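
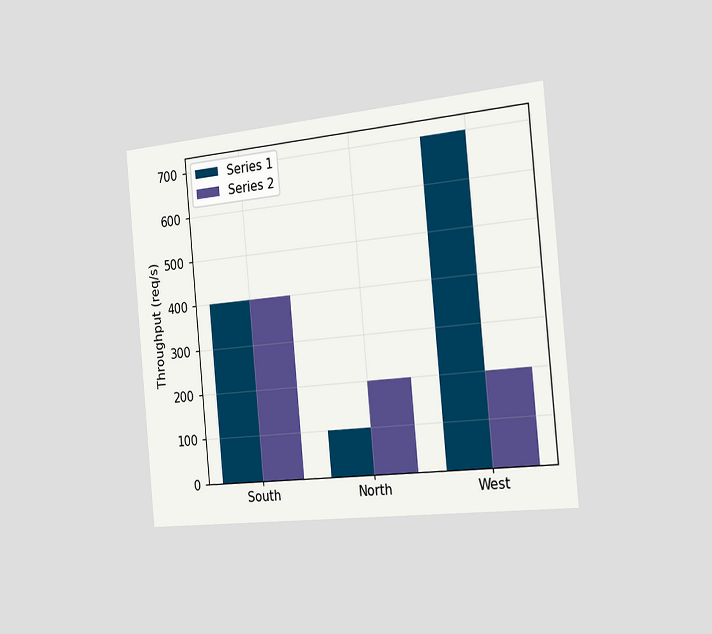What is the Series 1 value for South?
400req/s

The chart is tilted about 5° counter-clockwise and viewed slightly from the right. The Series 1 bar at South reaches 400req/s on the y-axis.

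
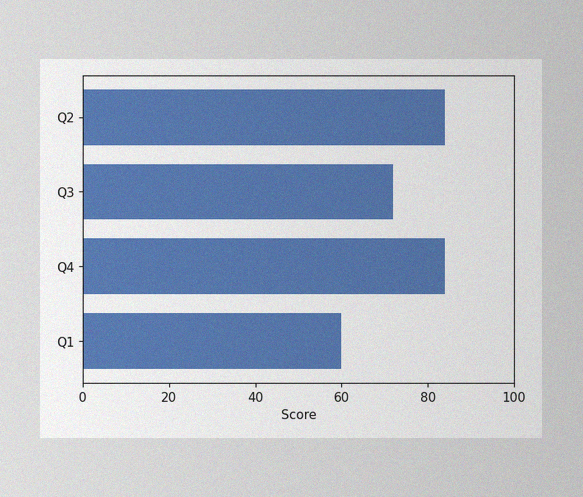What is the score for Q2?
The image has some photo noise and uneven lighting. Reading along the chart's x-axis, the Q2 bar reaches 84.

84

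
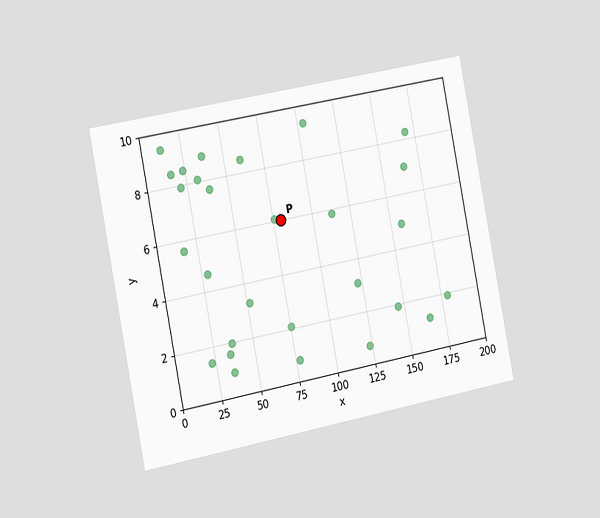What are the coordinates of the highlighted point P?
(80, 6)

The chart is tilted about 11° counter-clockwise and viewed slightly from the left. Following the gridlines from P to each axis, P sits at (80, 6).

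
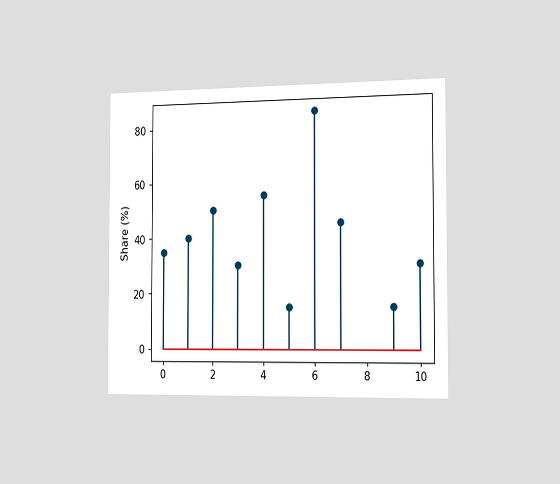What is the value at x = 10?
30%

The chart is viewed slightly from the right. The stem at x=10 reaches 30%.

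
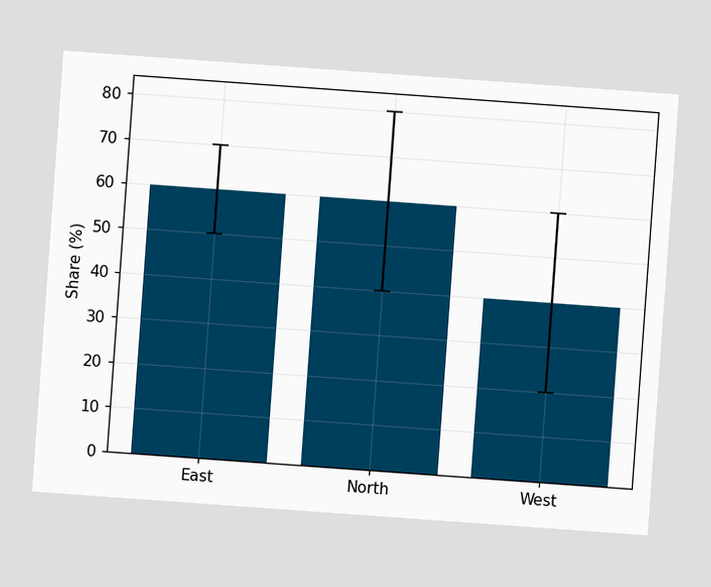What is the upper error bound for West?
The chart is tilted about 4° clockwise. The West bar's upper whisker reaches 60%.

60%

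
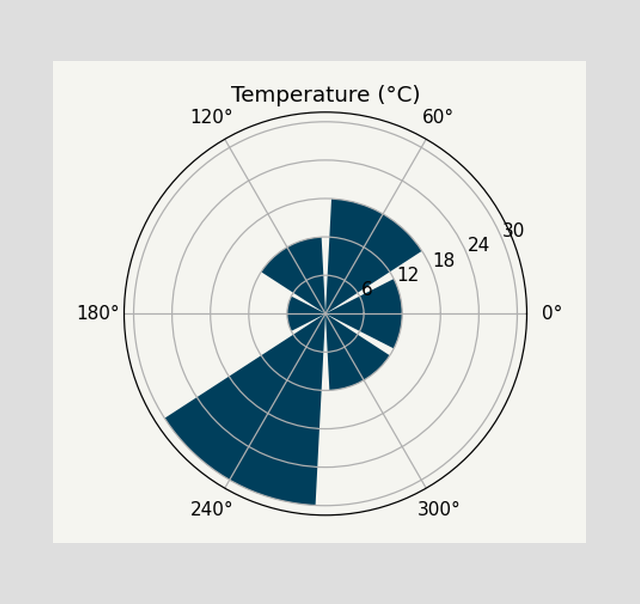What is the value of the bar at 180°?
6°C

The bar at 180° reaches 6°C on the radial axis.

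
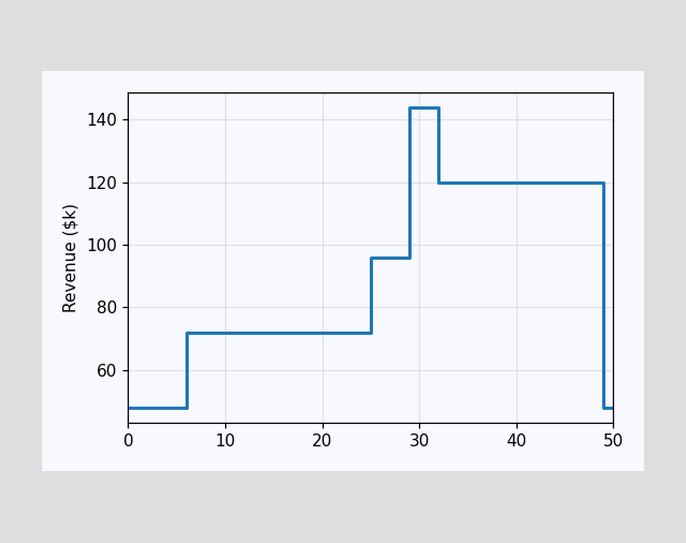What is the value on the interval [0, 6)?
$48k

On [0, 6) the step sits at $48k.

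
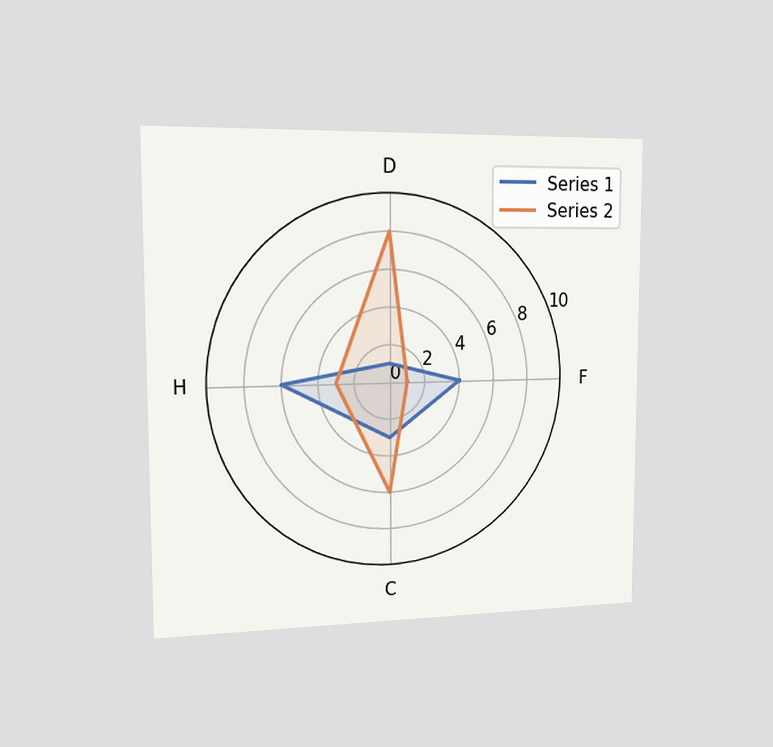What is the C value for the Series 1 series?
3

The chart is viewed slightly from the left. On the C axis, Series 1 reaches 3.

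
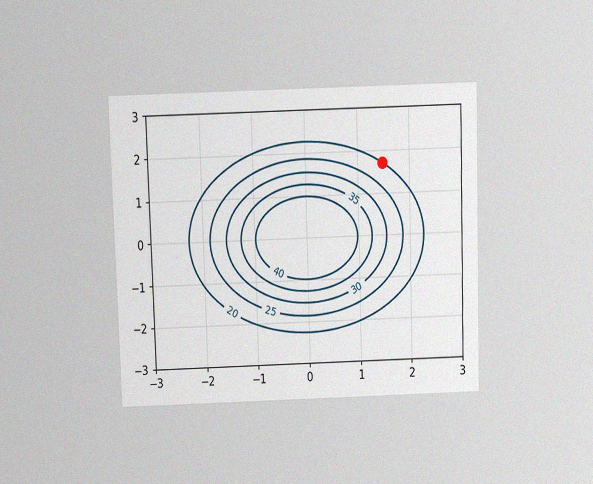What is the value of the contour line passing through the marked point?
20

The chart is viewed slightly from above, with some photo noise. The marked point sits on the contour labelled 20.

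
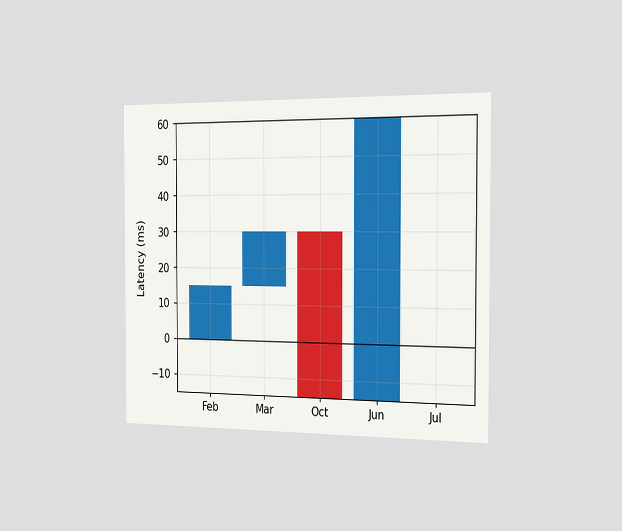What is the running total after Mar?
30ms

The chart is viewed slightly from the right. After Mar the running total reaches 30ms.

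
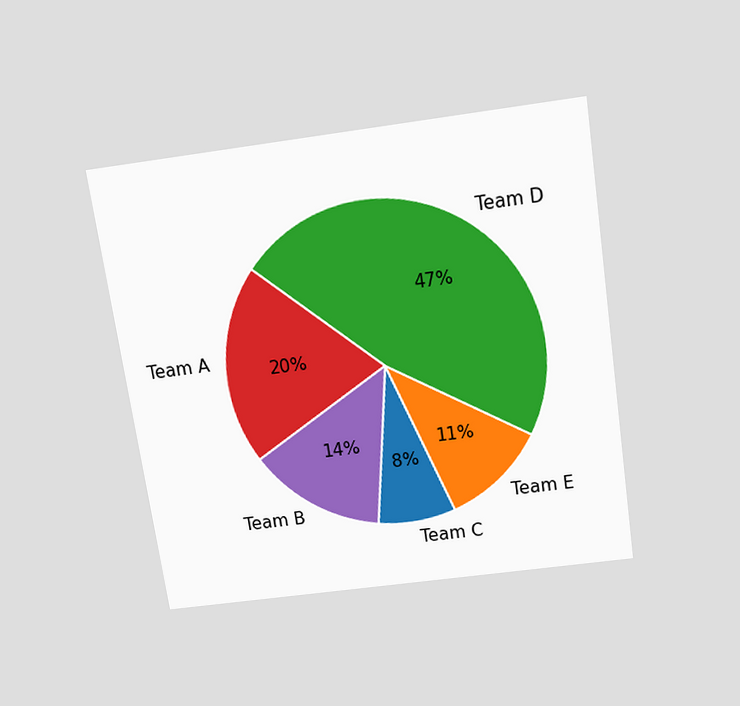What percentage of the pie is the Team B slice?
14%

The chart is tilted about 8° counter-clockwise and viewed slightly from above. The Team B slice takes up 14% of the pie.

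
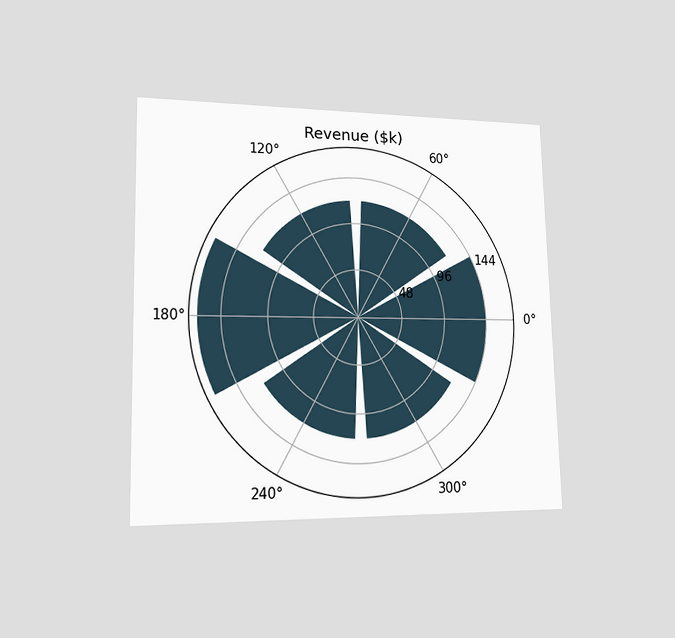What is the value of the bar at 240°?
The chart is viewed slightly from the left. The bar at 240° reaches $120k on the radial axis.

$120k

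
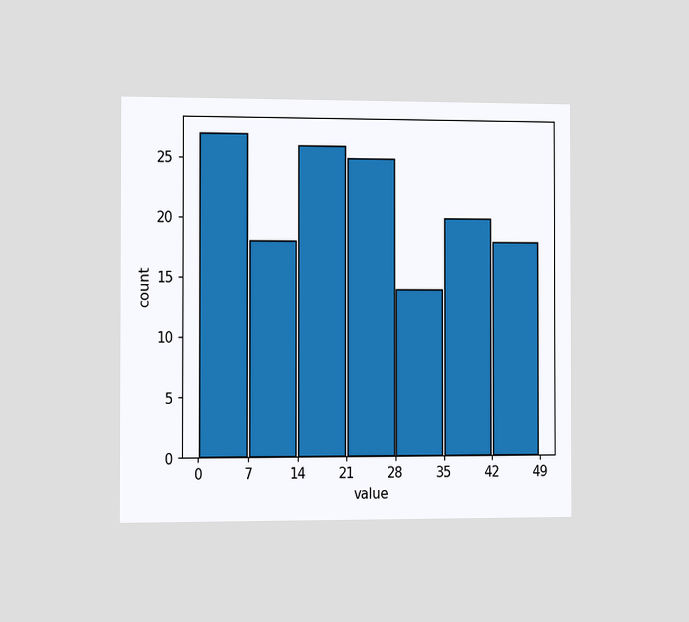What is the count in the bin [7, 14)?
18

The chart is viewed slightly from the left. The [7, 14) bin has height 18.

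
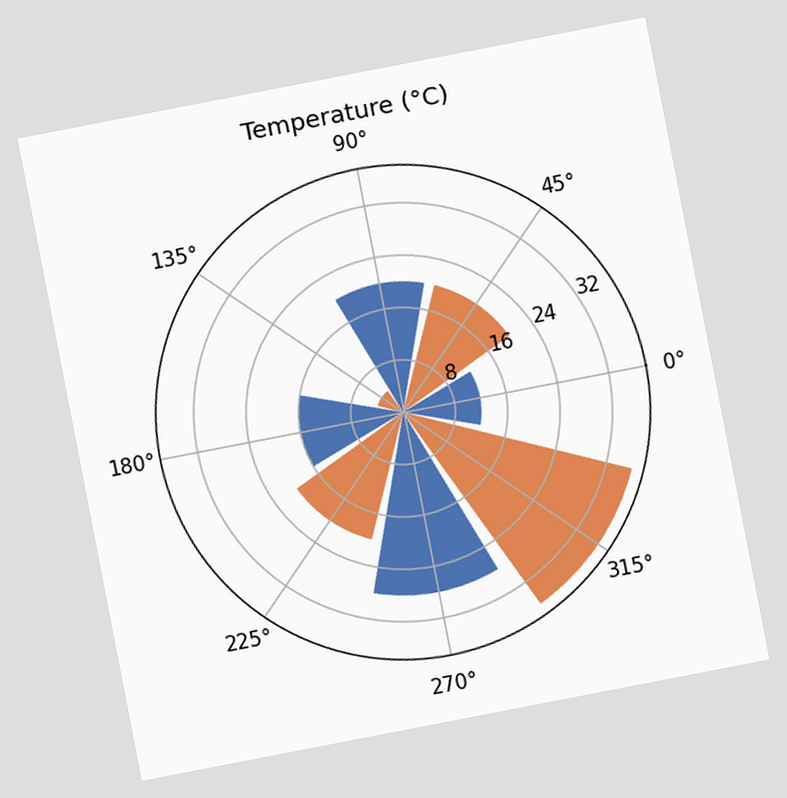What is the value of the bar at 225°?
The chart is tilted about 11° counter-clockwise. The bar at 225° reaches 20°C on the radial axis.

20°C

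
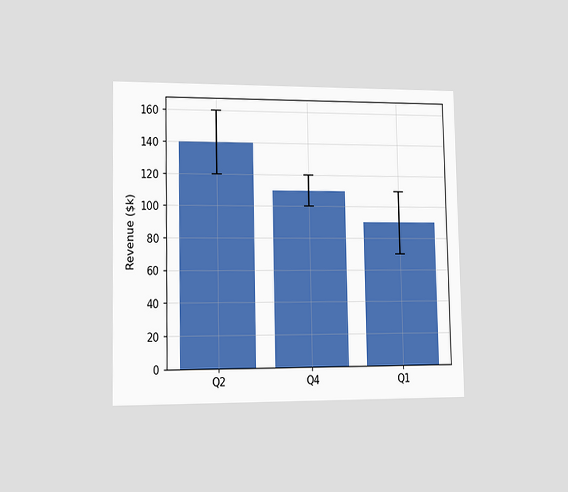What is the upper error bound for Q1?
$110k

The chart is viewed slightly from the left. The Q1 bar's upper whisker reaches $110k.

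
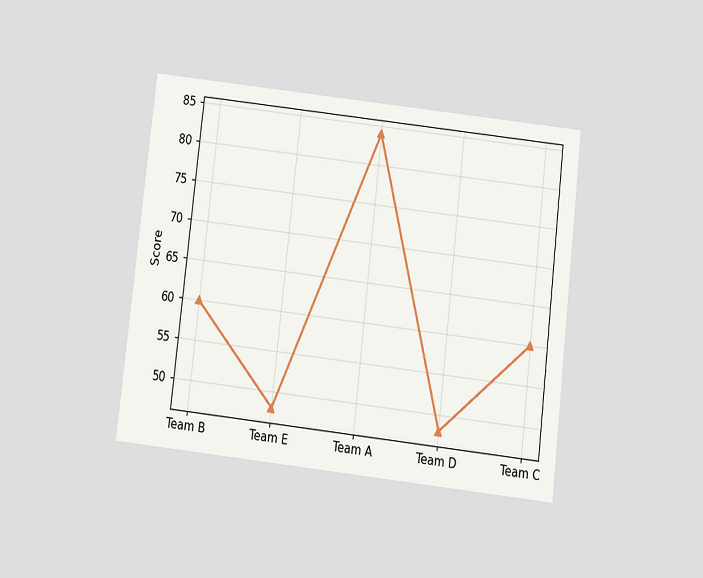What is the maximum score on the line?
The chart is tilted about 7° clockwise and viewed slightly from below. The highest point is at Team A, and reading across to the y-axis gives 84.

84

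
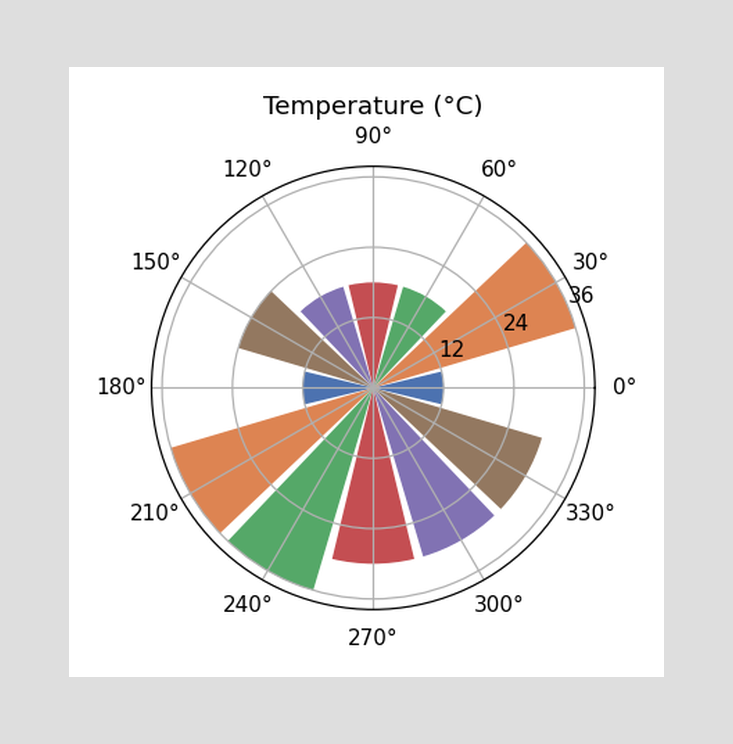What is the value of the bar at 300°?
The bar at 300° reaches 30°C on the radial axis.

30°C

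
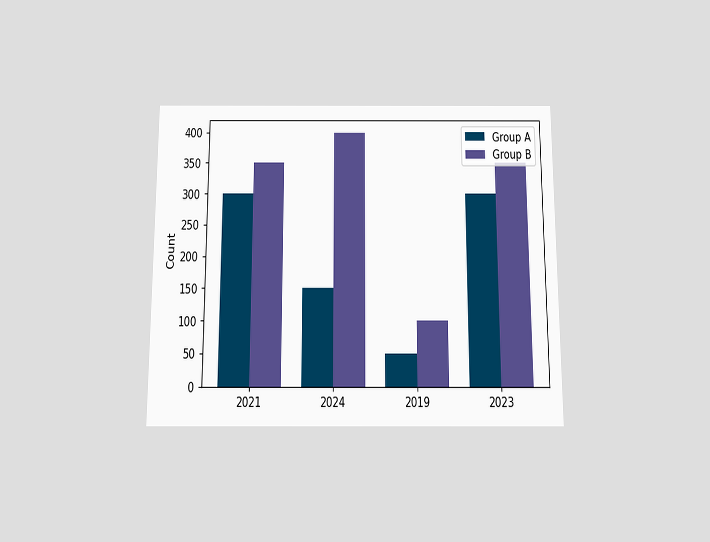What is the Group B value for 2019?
The chart is viewed slightly from below. The Group B bar at 2019 reaches 100 on the y-axis.

100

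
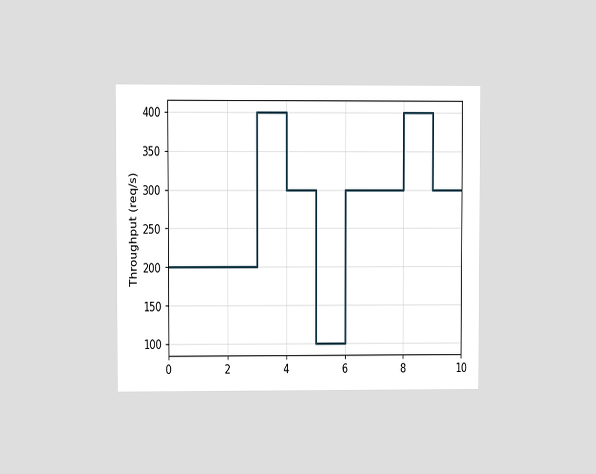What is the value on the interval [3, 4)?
400req/s

The chart is viewed at a slight angle. On [3, 4) the step sits at 400req/s.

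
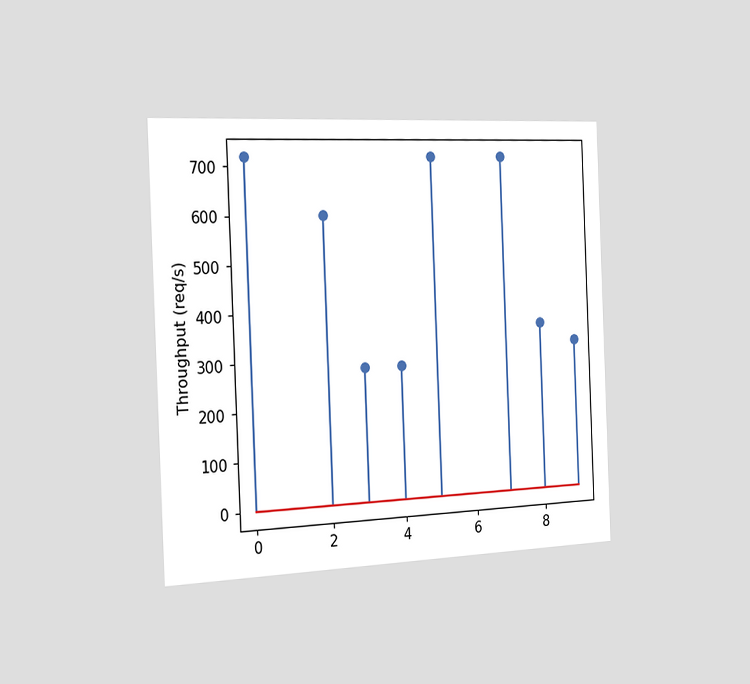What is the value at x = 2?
600req/s

The chart is tilted about 2° counter-clockwise and viewed slightly from the left. The stem at x=2 reaches 600req/s.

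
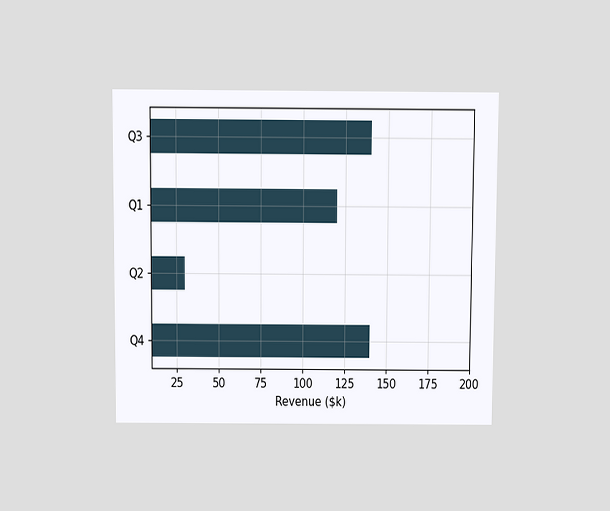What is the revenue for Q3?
The chart is viewed slightly from above. Reading along the chart's x-axis, the Q3 bar reaches $140k.

$140k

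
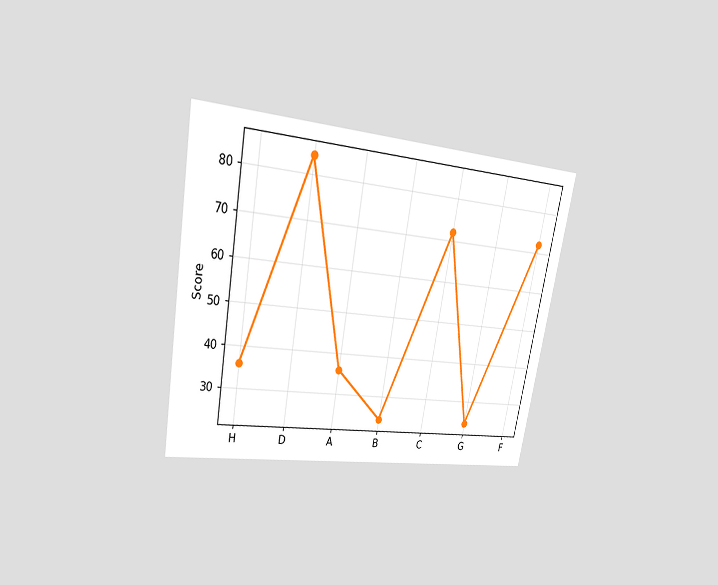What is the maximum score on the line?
84

The chart is tilted about 10° clockwise and viewed at a slight angle. The highest point is at D, and reading across to the y-axis gives 84.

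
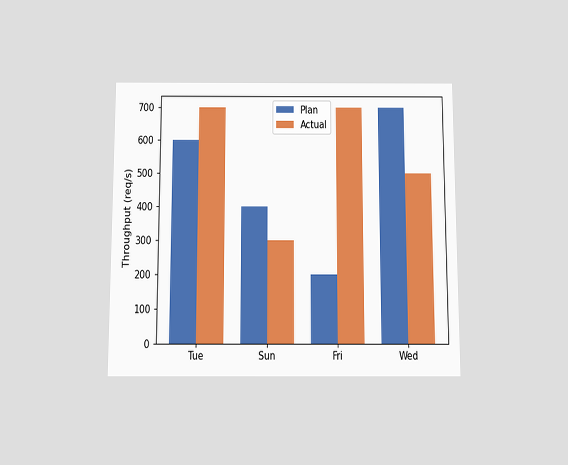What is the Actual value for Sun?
300req/s

The chart is viewed slightly from below. The Actual bar at Sun reaches 300req/s on the y-axis.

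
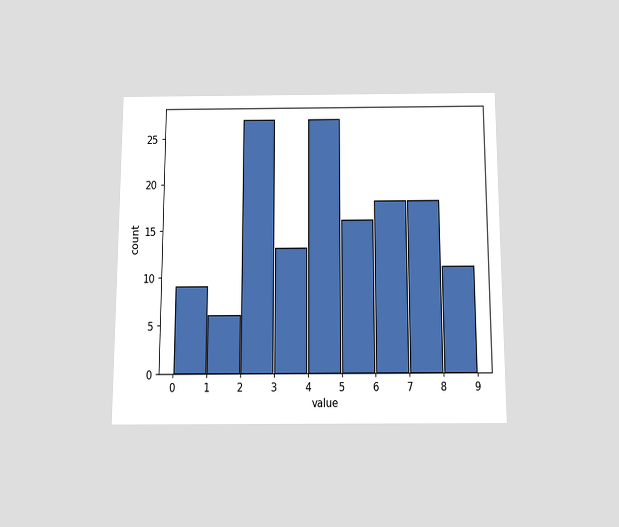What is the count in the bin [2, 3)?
The chart is viewed slightly from below. The [2, 3) bin has height 27.

27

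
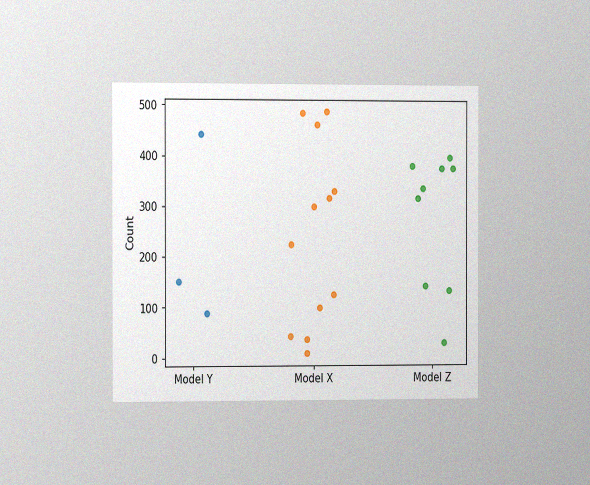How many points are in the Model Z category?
9

The chart is viewed at a slight angle, with some photo noise. Counting the markers in the Model Z column gives 9.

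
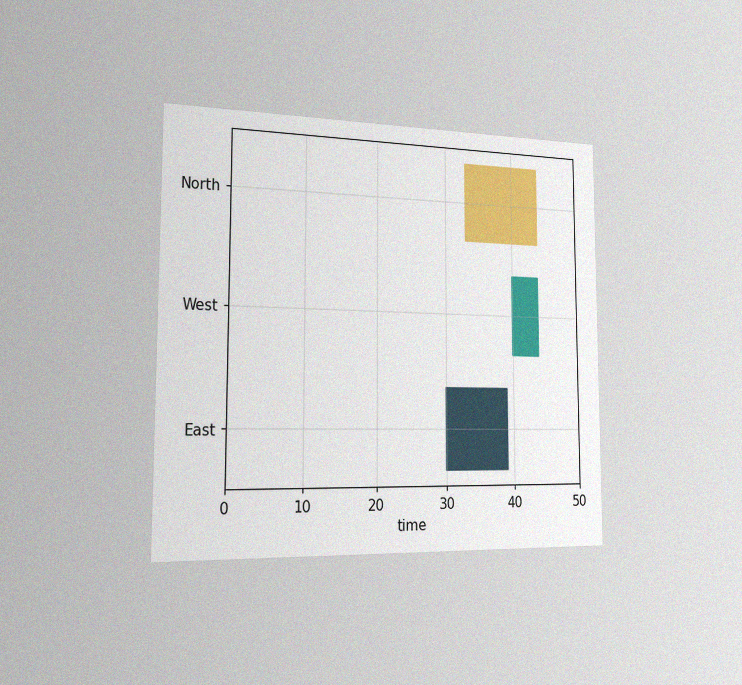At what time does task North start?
33

The chart is viewed slightly from the left, with some photo noise. The North bar begins at t=33.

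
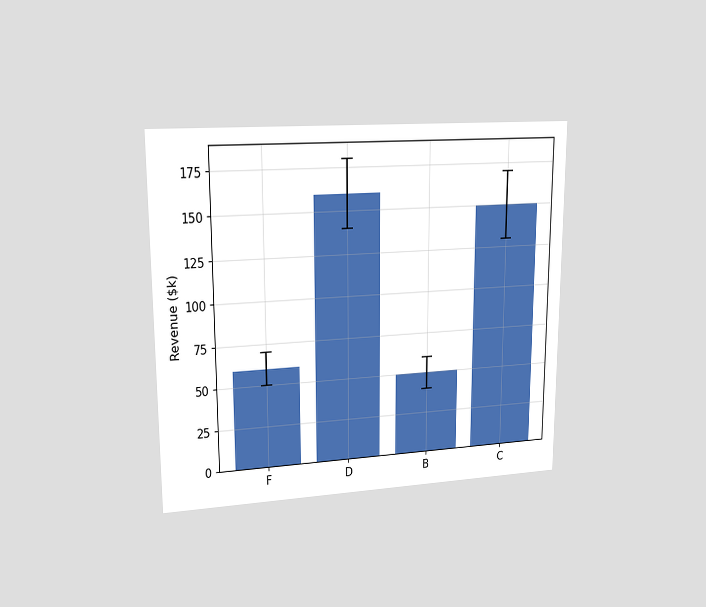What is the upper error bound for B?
$60k

The chart is viewed at a slight angle. The B bar's upper whisker reaches $60k.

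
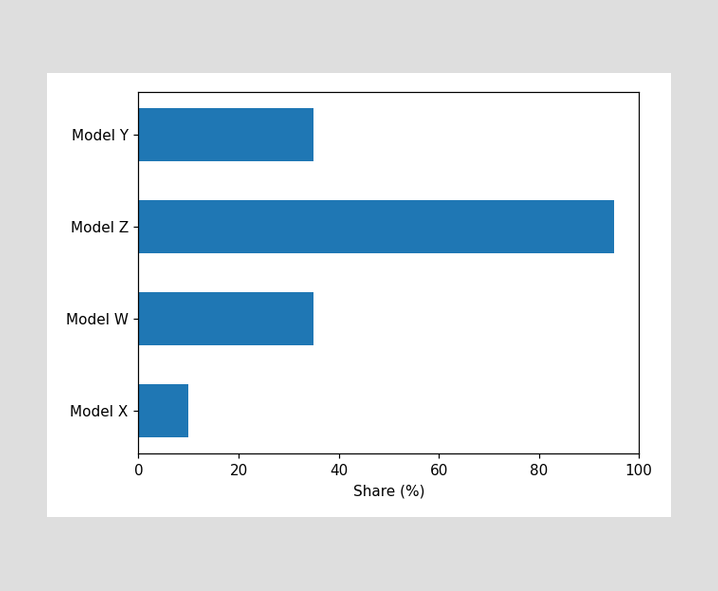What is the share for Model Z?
95%

Reading along the chart's x-axis, the Model Z bar reaches 95%.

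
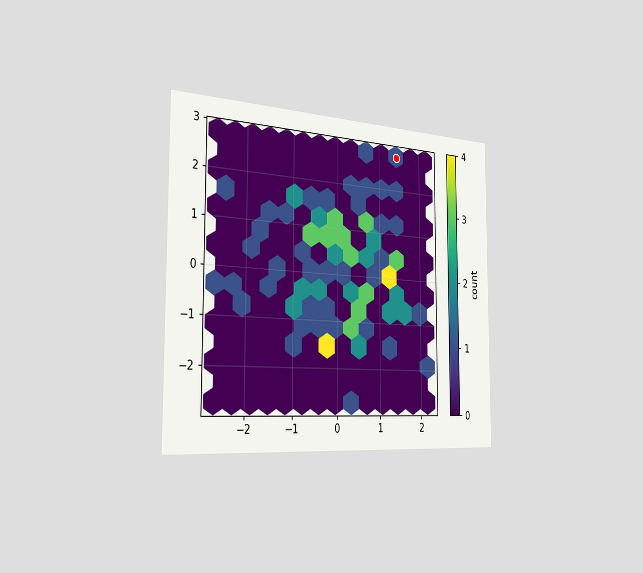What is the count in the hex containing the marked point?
The chart is viewed slightly from the left. The marked hex reads 1 on the colorbar.

1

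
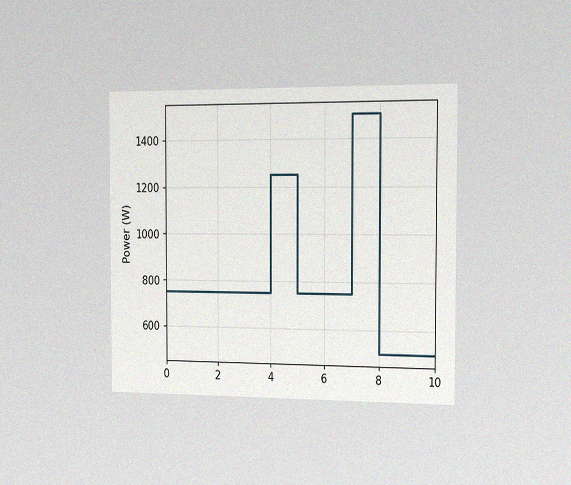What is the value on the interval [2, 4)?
750W

The chart is viewed slightly from the right, with some photo noise. On [2, 4) the step sits at 750W.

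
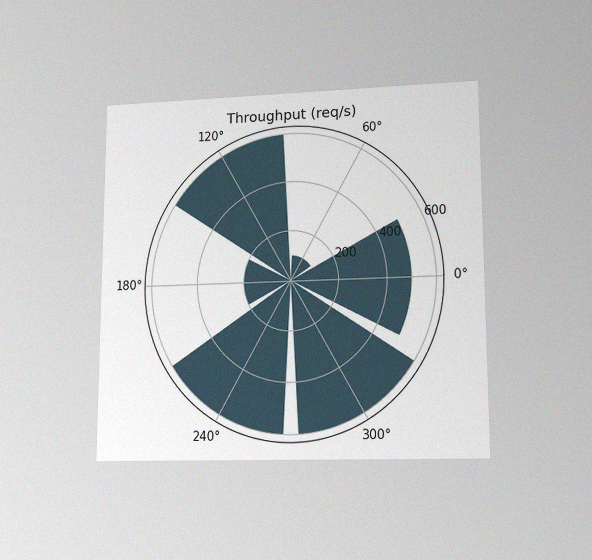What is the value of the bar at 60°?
The chart is viewed at a slight angle, with some photo noise. The bar at 60° reaches 100req/s on the radial axis.

100req/s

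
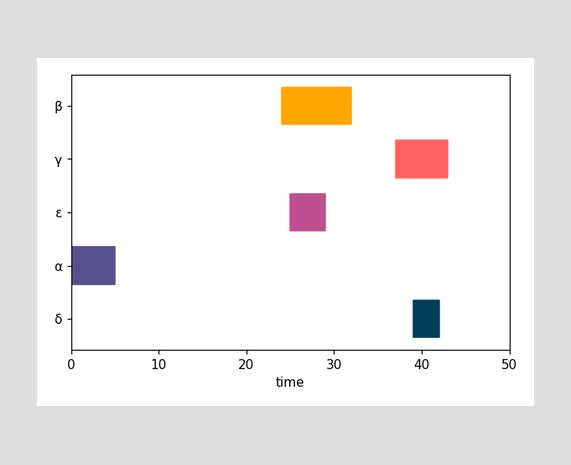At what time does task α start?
The α bar begins at t=0.

0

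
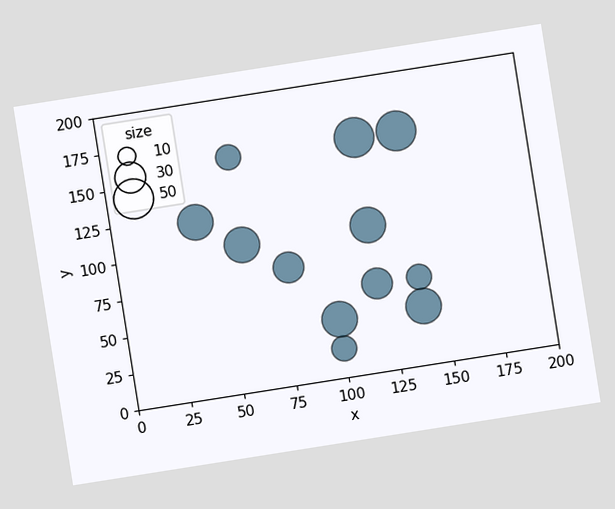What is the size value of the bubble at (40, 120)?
The chart is tilted about 9° counter-clockwise. Matching the bubble at (40, 120) against the size legend gives 40.

40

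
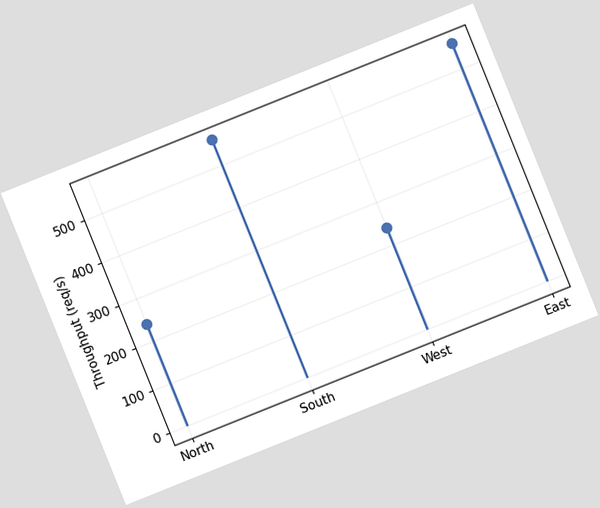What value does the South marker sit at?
The chart is tilted about 22° counter-clockwise. The South marker sits at 560req/s.

560req/s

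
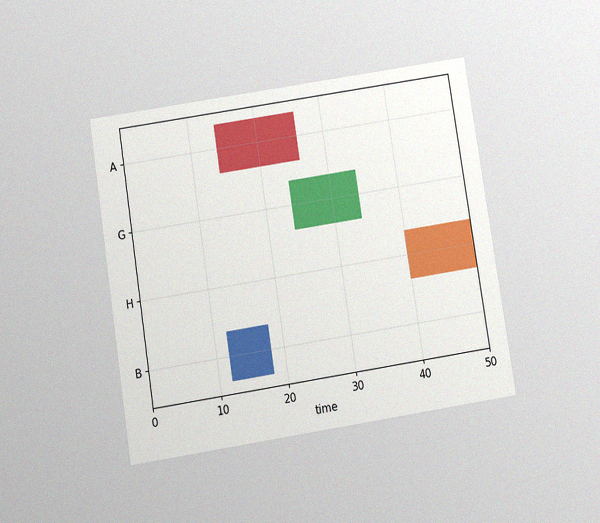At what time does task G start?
The chart is tilted about 9° counter-clockwise and viewed slightly from below, with some photo noise. The G bar begins at t=24.

24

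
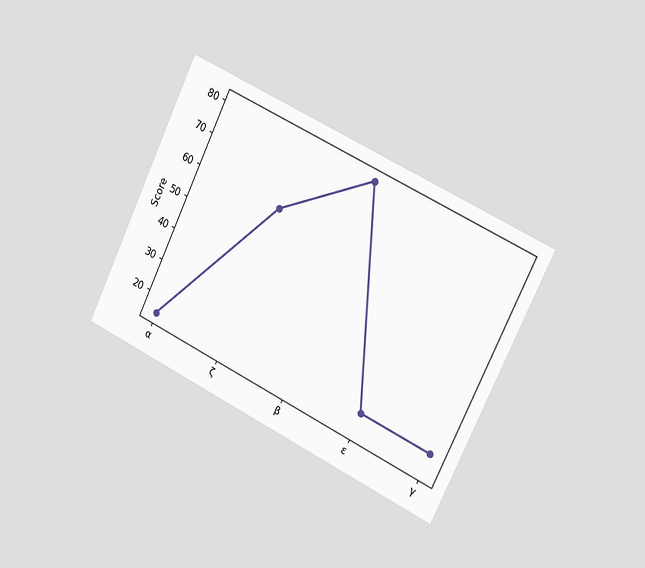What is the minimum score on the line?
15

The chart is tilted about 26° clockwise and viewed slightly from the right. The lowest point is at α, and reading across to the y-axis gives 15.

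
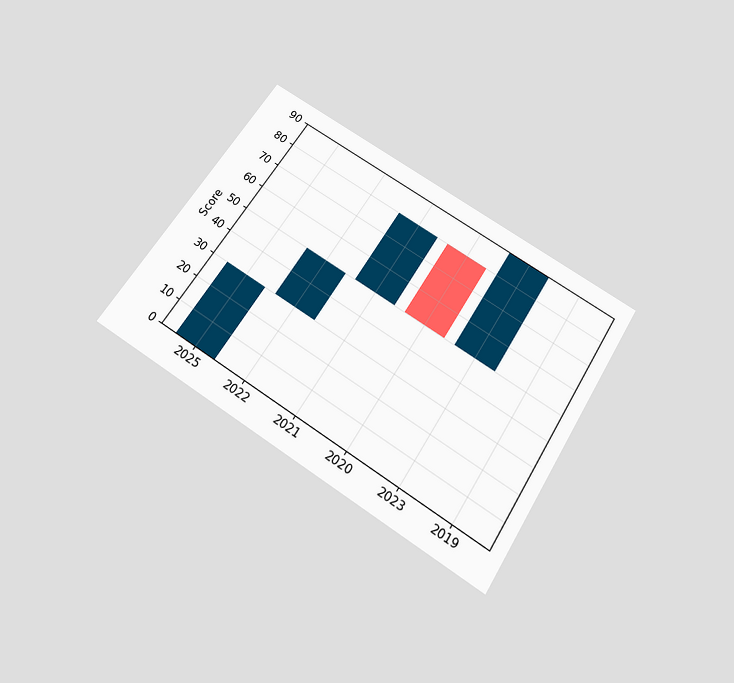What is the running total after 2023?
The chart is tilted about 33° clockwise and viewed slightly from below. After 2023 the running total reaches 90.

90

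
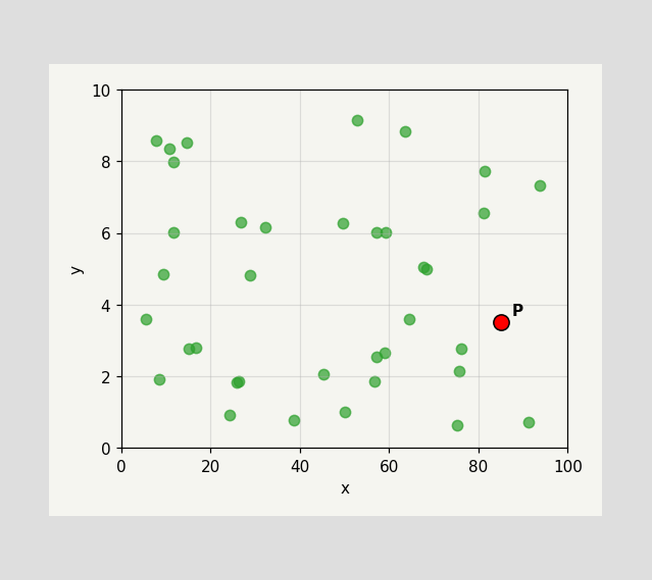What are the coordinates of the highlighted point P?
Following the gridlines from P to each axis, P sits at (85, 3.5).

(85, 3.5)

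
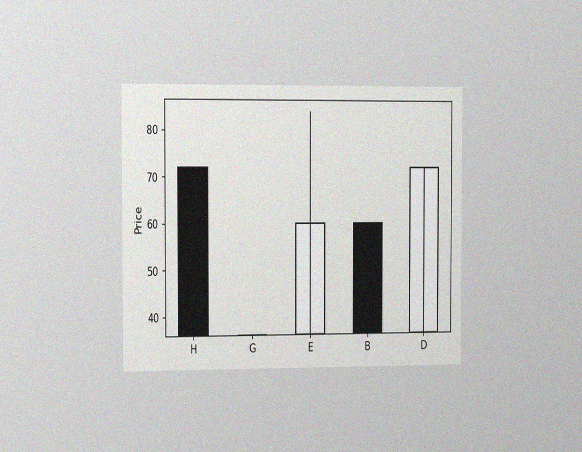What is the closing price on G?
The chart is viewed slightly from the left, with some photo noise. The G candle closes at 36.

36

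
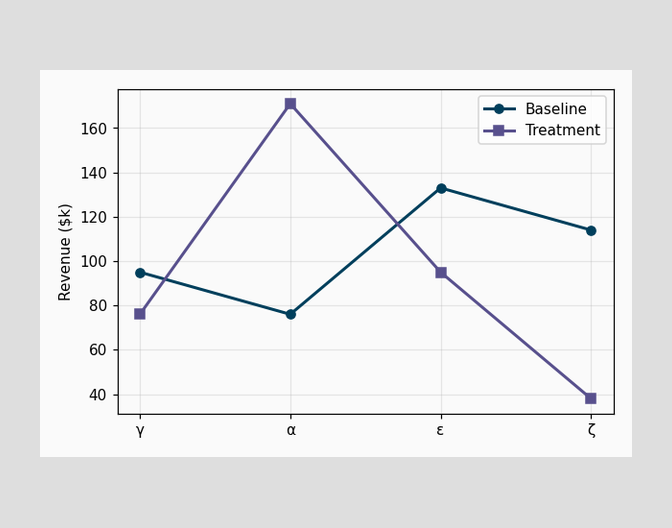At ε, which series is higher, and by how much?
Baseline, by $38k

At ε, Baseline sits above the other line by $38k.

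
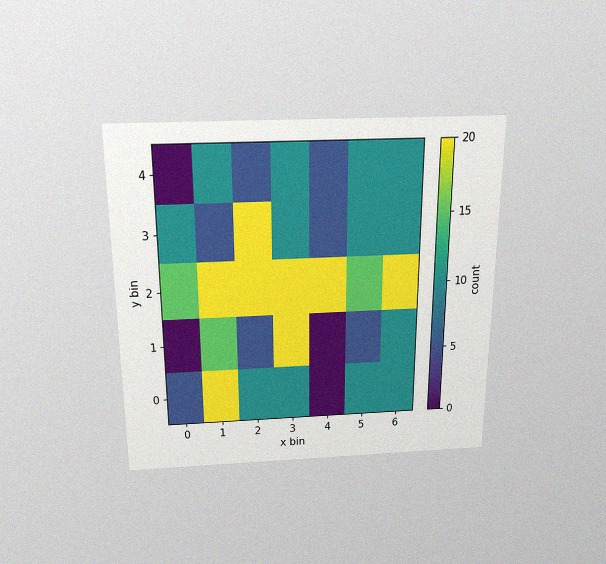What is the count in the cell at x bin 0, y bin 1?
The chart is viewed slightly from above, with some photo noise. Matching the cell (0, 1) against the colorbar gives 0.

0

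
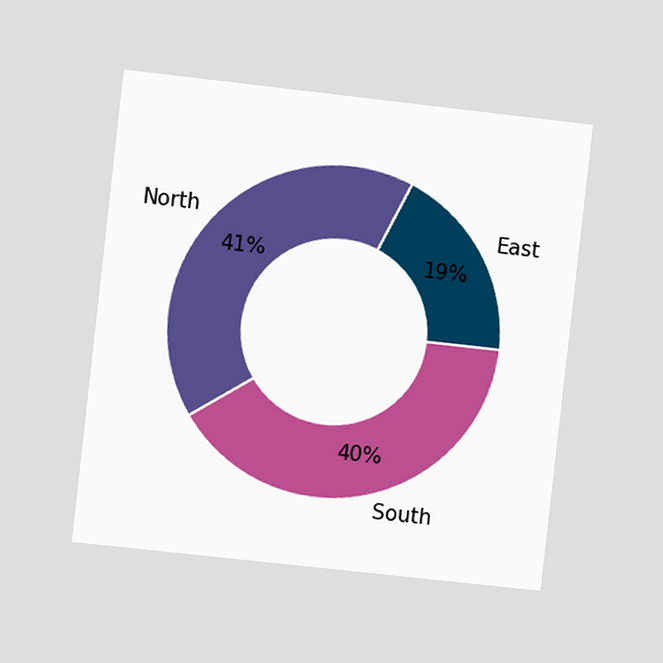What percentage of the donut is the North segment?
The chart is tilted about 6° clockwise and viewed at a slight angle. The North segment takes up 41% of the ring.

41%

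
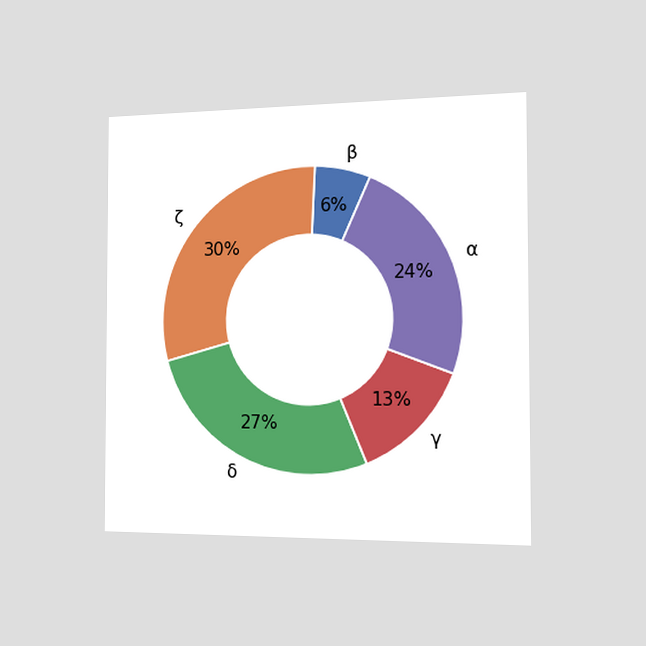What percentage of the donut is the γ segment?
13%

The chart is viewed slightly from the right. The γ segment takes up 13% of the ring.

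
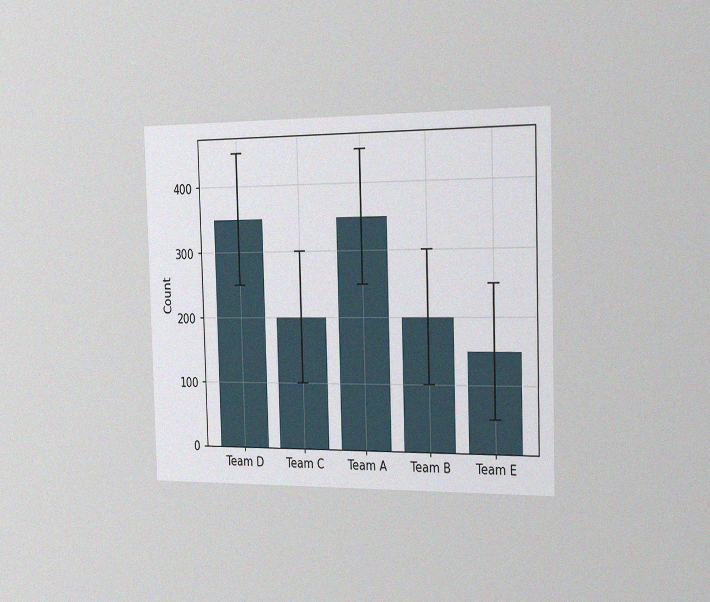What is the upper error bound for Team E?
The chart is viewed slightly from the right, with some photo noise. The Team E bar's upper whisker reaches 250.

250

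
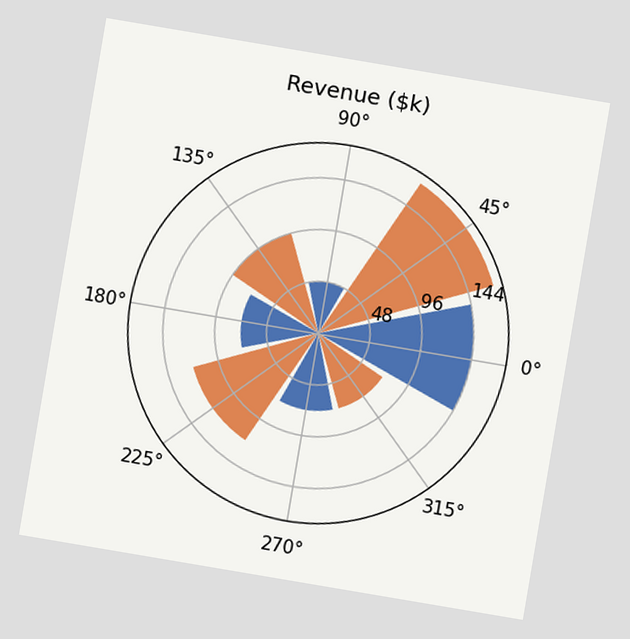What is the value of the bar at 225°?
The chart is tilted about 10° clockwise. The bar at 225° reaches $120k on the radial axis.

$120k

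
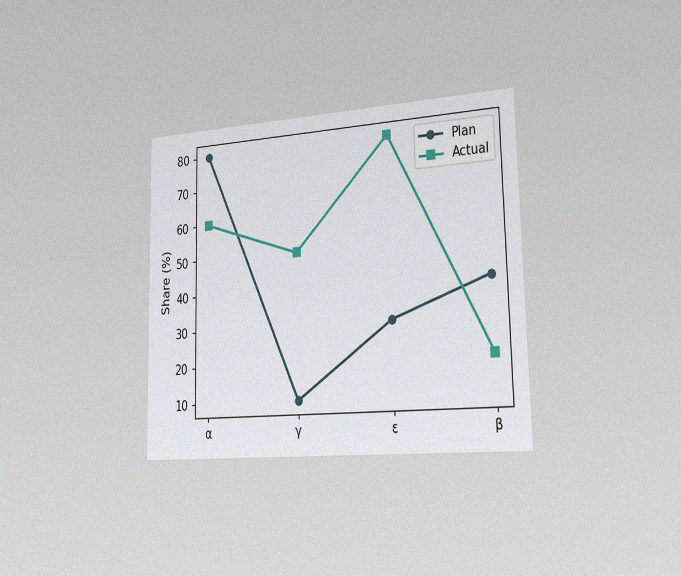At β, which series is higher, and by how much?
The chart is viewed slightly from the right, with some photo noise. At β, Plan sits above the other line by 20%.

Plan, by 20%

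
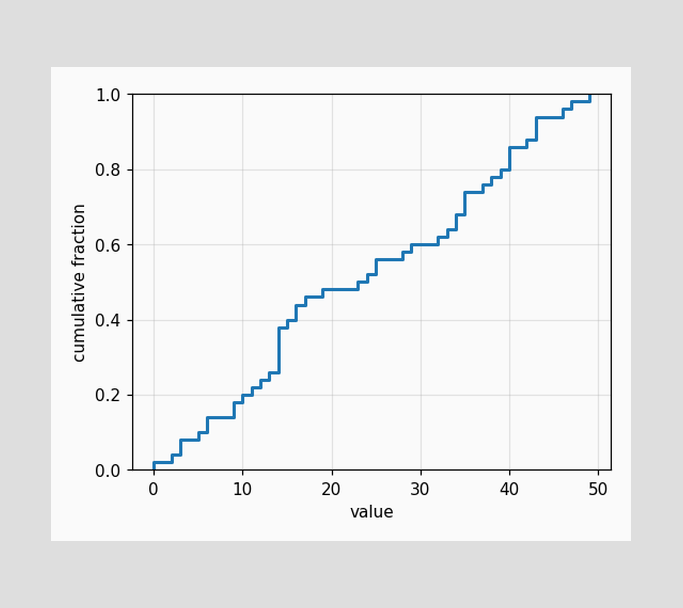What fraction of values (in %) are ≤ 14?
At x=14 the ECDF step is at 38%.

38%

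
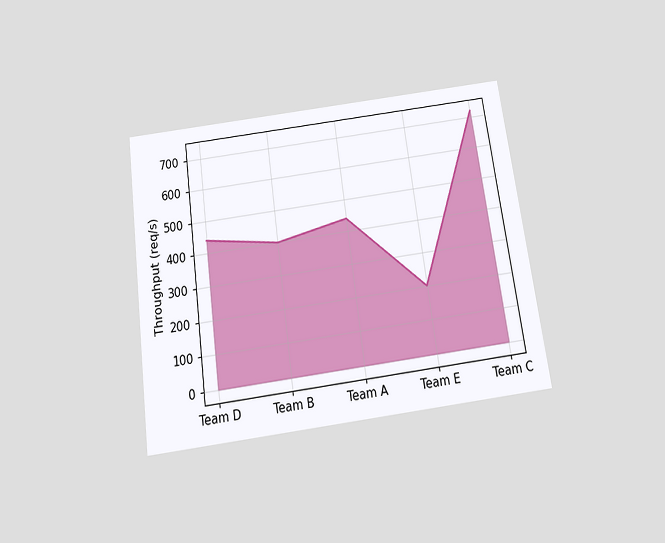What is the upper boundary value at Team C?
The chart is tilted about 8° counter-clockwise and viewed slightly from below. At Team C the upper boundary is at 720req/s.

720req/s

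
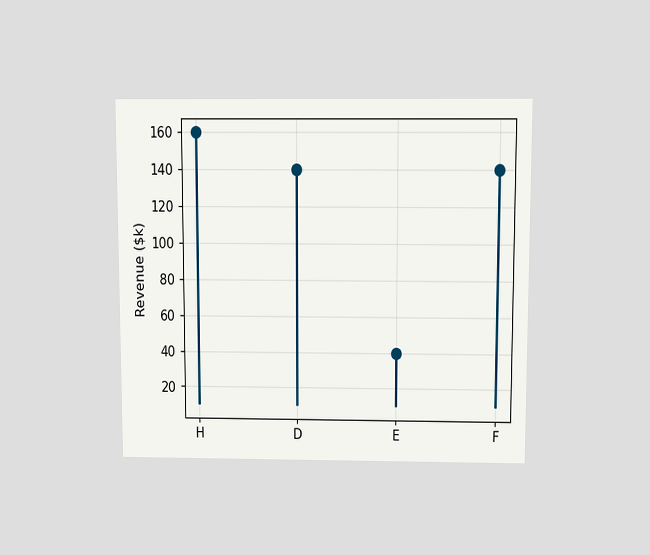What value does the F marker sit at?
$140k

The chart is viewed slightly from above. The F marker sits at $140k.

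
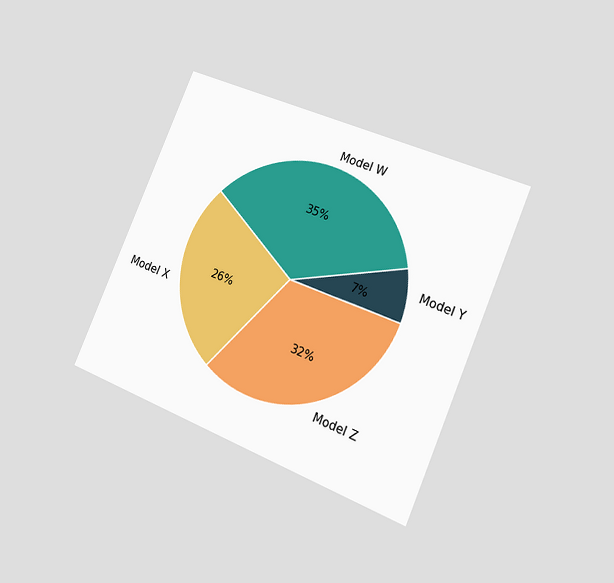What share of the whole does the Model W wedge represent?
The chart is tilted about 23° clockwise and viewed slightly from the right. The Model W slice takes up 35% of the pie.

35%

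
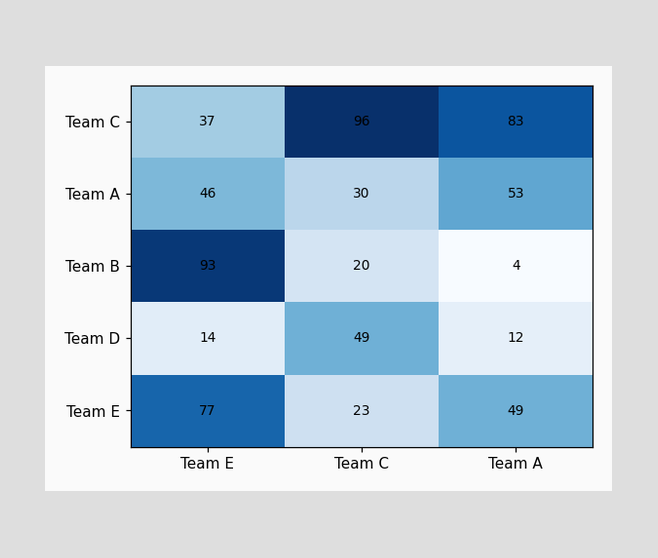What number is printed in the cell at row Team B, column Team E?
The (Team B, Team E) cell reads 93.

93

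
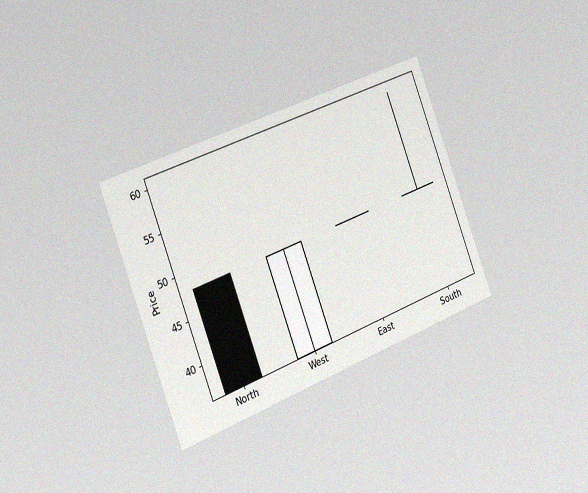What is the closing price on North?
The chart is tilted about 21° counter-clockwise and viewed slightly from the left, with some photo noise. The North candle closes at 36.

36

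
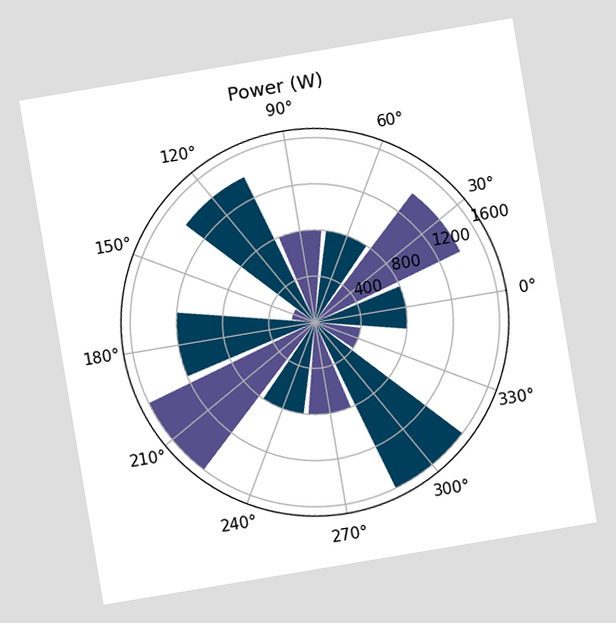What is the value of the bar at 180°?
1200W

The chart is tilted about 10° counter-clockwise. The bar at 180° reaches 1200W on the radial axis.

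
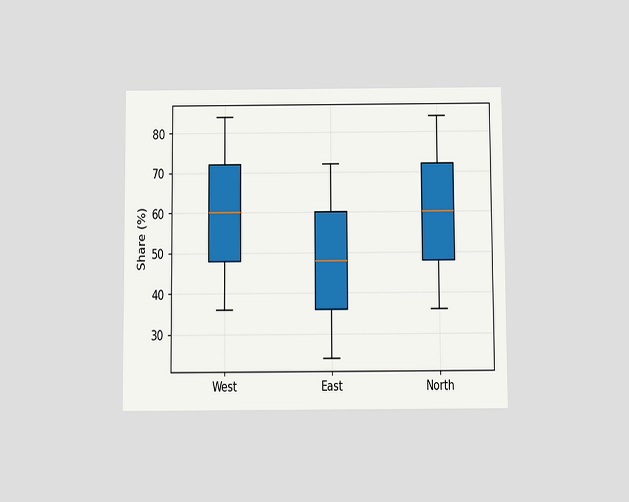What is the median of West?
60%

The chart is viewed slightly from below. The median line in the West box sits at 60%.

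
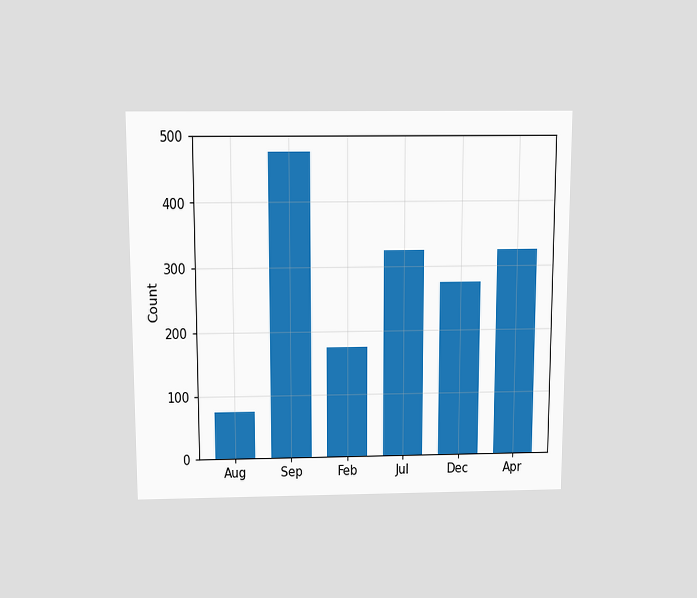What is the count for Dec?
275

The chart is viewed slightly from above. Reading along the chart's y-axis, the Dec bar reaches 275.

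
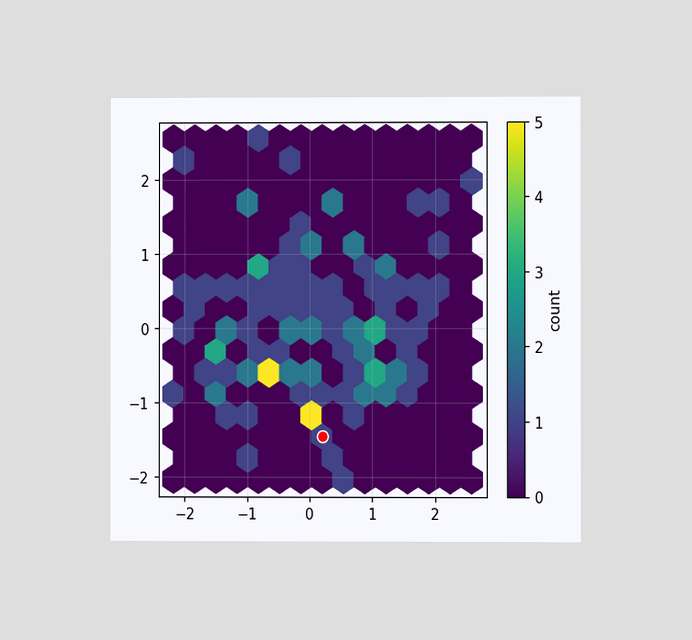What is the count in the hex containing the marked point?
The chart is viewed at a slight angle. The marked hex reads 1 on the colorbar.

1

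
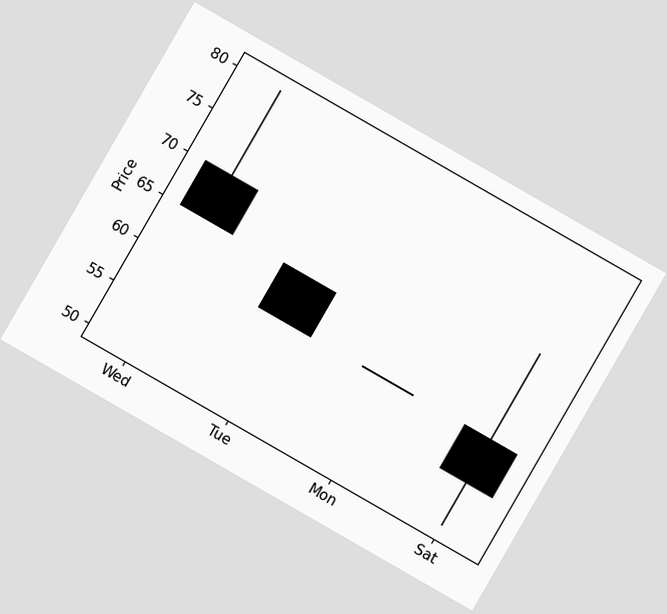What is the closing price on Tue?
60

The chart is tilted about 30° clockwise. The Tue candle closes at 60.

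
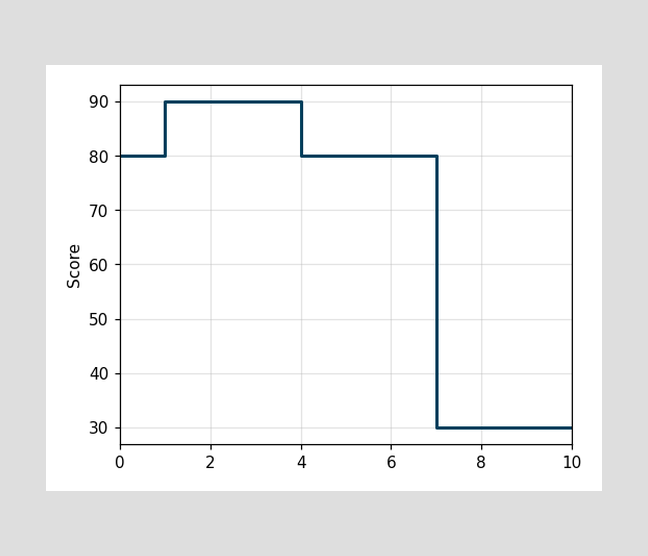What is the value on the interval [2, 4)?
On [2, 4) the step sits at 90.

90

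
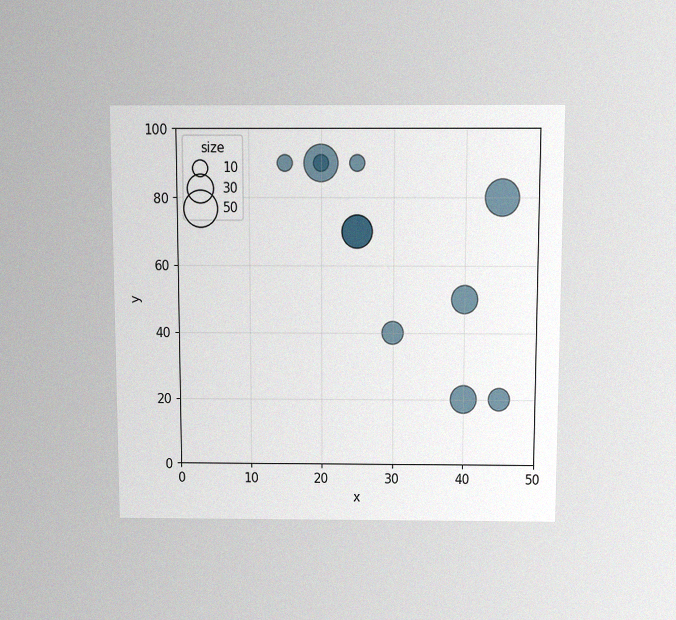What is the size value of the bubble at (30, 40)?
20

The chart is viewed slightly from above, with some photo noise. Matching the bubble at (30, 40) against the size legend gives 20.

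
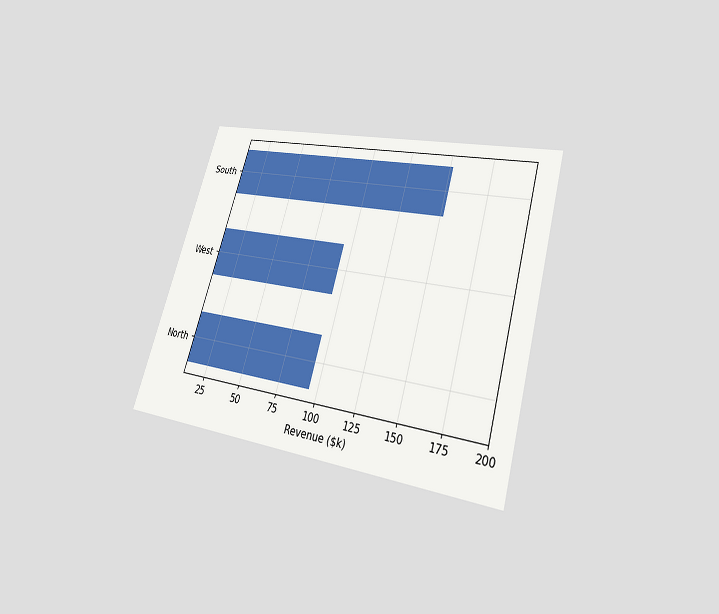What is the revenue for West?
$95k

The chart is tilted about 16° clockwise and viewed at a slight angle. Reading along the chart's x-axis, the West bar reaches $95k.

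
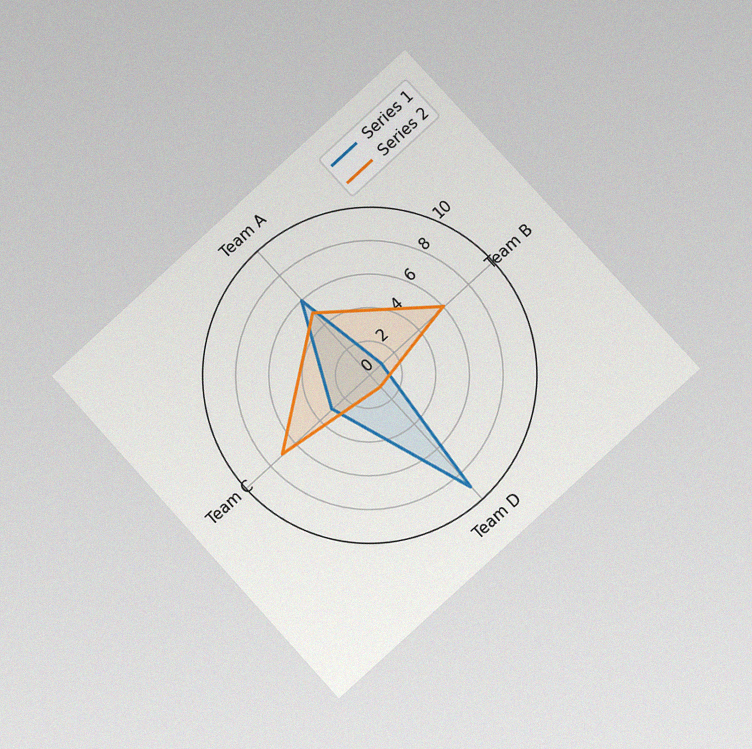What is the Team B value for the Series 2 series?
6

The chart is tilted about 42° counter-clockwise and viewed at a slight angle, with some photo noise. On the Team B axis, Series 2 reaches 6.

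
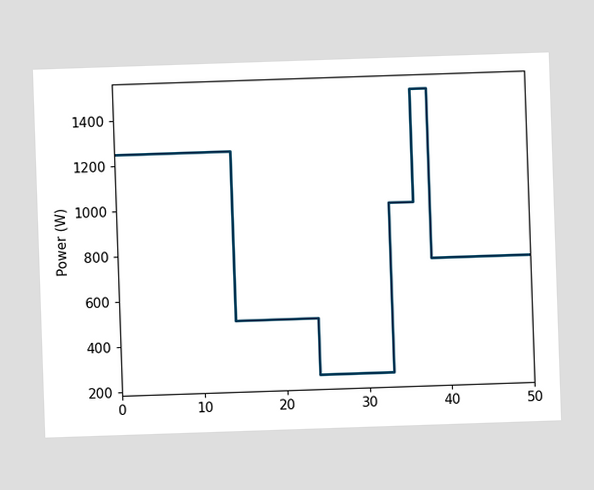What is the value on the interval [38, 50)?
On [38, 50) the step sits at 750W.

750W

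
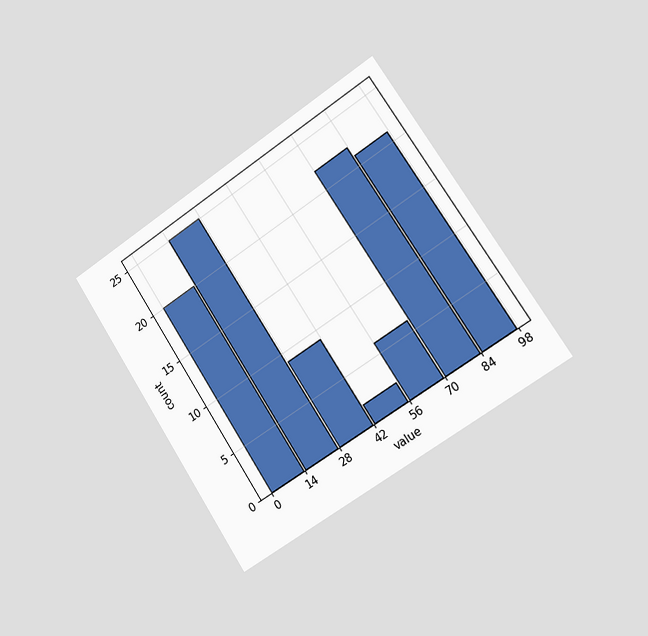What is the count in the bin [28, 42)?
9

The chart is tilted about 33° counter-clockwise and viewed slightly from the right. The [28, 42) bin has height 9.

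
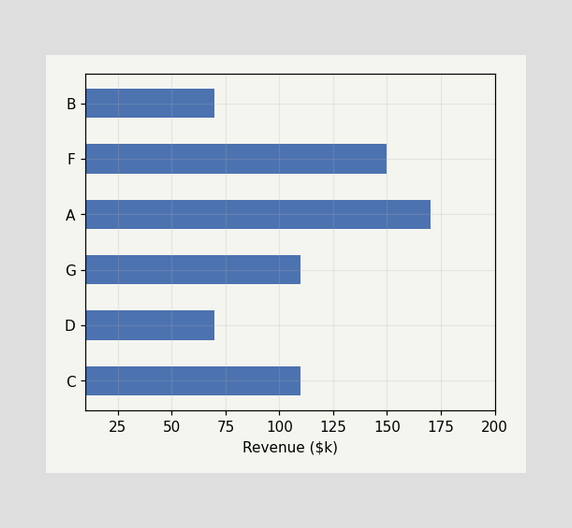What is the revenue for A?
Reading along the chart's x-axis, the A bar reaches $170k.

$170k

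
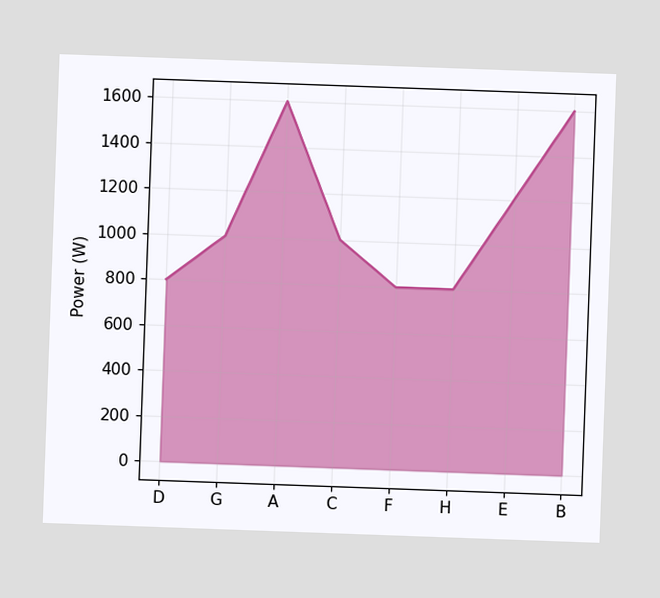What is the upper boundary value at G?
1000W

The chart is tilted about 2° clockwise. At G the upper boundary is at 1000W.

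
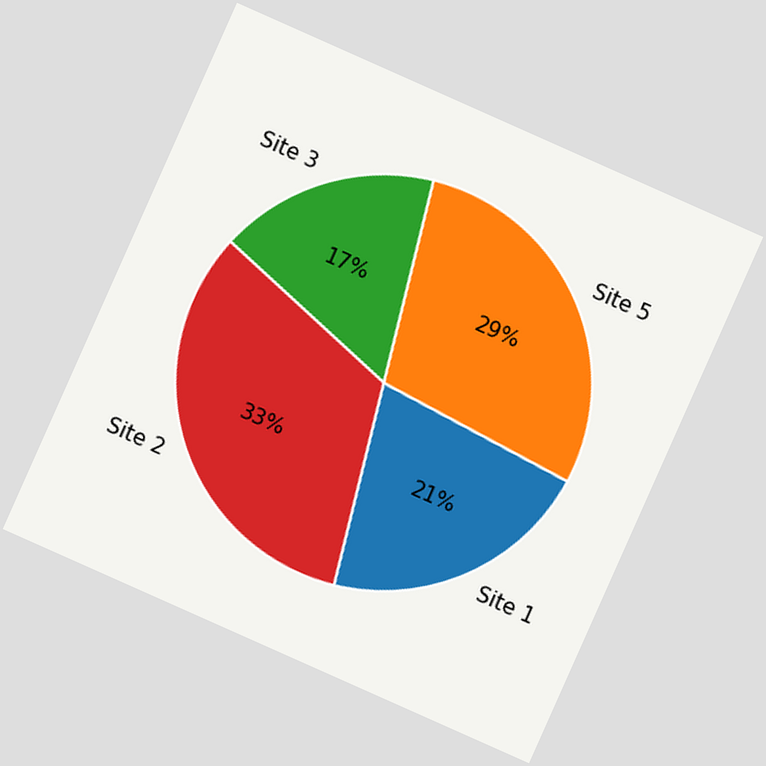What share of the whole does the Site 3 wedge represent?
The chart is tilted about 24° clockwise. The Site 3 slice takes up 17% of the pie.

17%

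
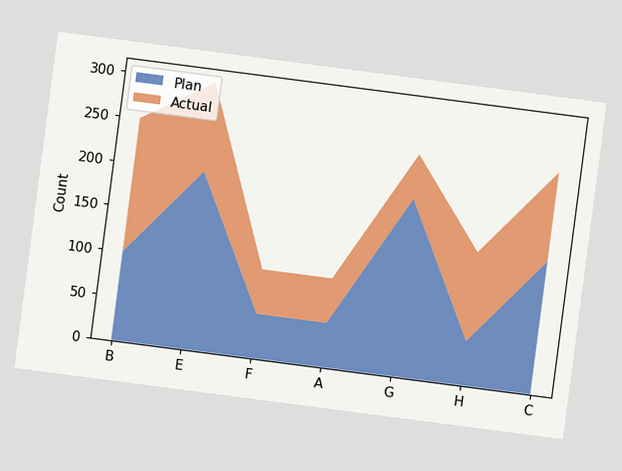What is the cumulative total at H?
The chart is tilted about 7° clockwise. The stacked total at H reaches 150.

150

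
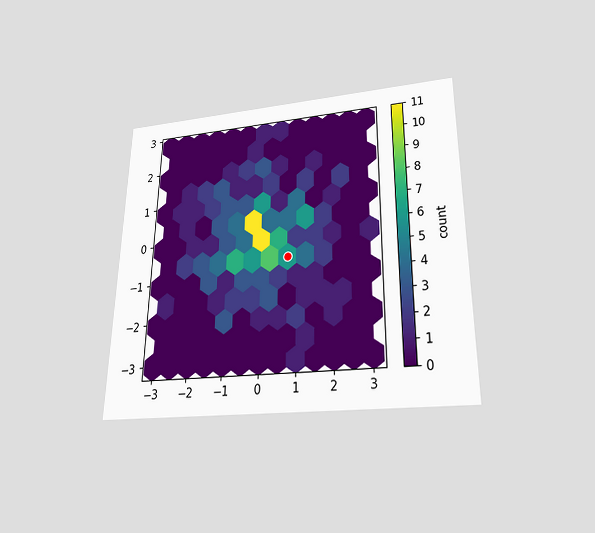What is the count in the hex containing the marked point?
The chart is viewed slightly from below. The marked hex reads 6 on the colorbar.

6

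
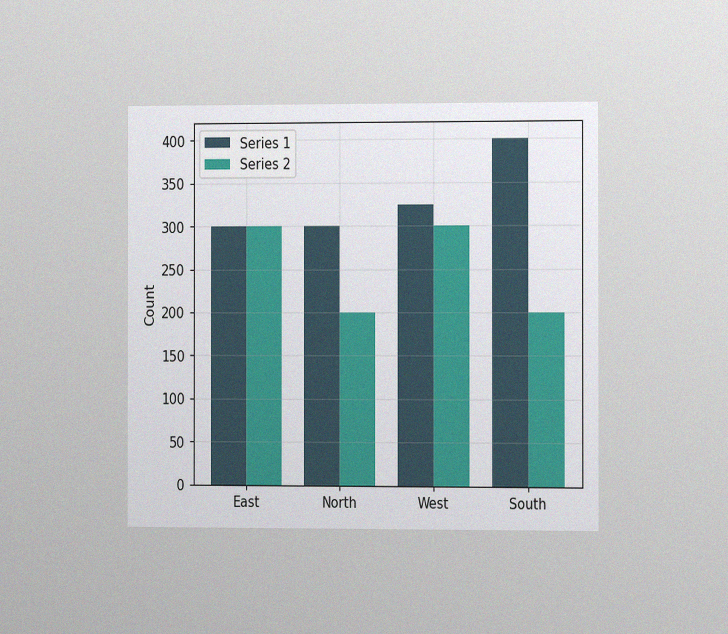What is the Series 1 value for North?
The chart is viewed at a slight angle, with some photo noise. The Series 1 bar at North reaches 300 on the y-axis.

300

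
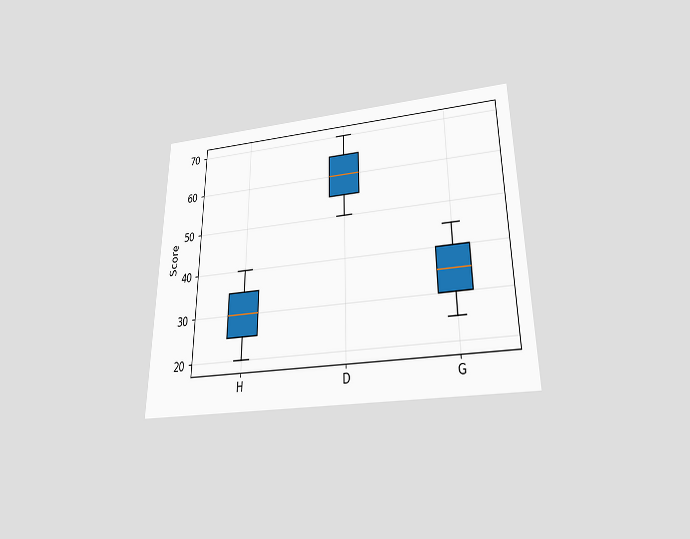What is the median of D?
60

The chart is viewed slightly from below. The median line in the D box sits at 60.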